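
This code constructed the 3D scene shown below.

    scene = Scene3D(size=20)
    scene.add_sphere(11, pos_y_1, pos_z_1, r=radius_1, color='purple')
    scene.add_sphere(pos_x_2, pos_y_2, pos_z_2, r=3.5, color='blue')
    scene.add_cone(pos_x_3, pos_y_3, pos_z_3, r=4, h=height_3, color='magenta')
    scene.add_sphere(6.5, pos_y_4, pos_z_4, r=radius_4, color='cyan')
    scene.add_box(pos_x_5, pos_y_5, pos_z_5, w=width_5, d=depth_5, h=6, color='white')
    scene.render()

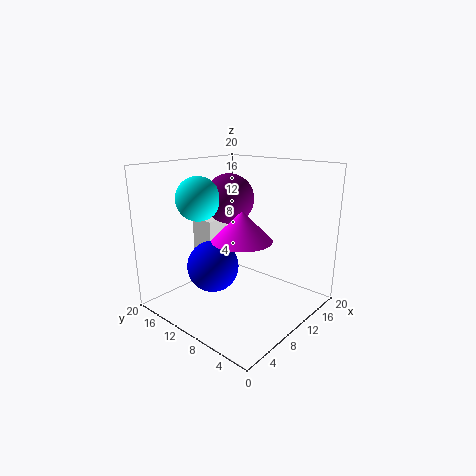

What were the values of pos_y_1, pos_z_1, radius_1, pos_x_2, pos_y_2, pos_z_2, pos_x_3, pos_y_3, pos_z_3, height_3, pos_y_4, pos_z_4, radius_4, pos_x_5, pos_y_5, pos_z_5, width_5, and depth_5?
pos_y_1 = 12.5
pos_z_1 = 15
radius_1 = 3.5
pos_x_2 = 6.5
pos_y_2 = 11.5
pos_z_2 = 6.5
pos_x_3 = 8.5
pos_y_3 = 8
pos_z_3 = 10.5
height_3 = 4
pos_y_4 = 14
pos_z_4 = 15.5
radius_4 = 3
pos_x_5 = 8
pos_y_5 = 13.5
pos_z_5 = 6
width_5 = 3.5
depth_5 = 3.5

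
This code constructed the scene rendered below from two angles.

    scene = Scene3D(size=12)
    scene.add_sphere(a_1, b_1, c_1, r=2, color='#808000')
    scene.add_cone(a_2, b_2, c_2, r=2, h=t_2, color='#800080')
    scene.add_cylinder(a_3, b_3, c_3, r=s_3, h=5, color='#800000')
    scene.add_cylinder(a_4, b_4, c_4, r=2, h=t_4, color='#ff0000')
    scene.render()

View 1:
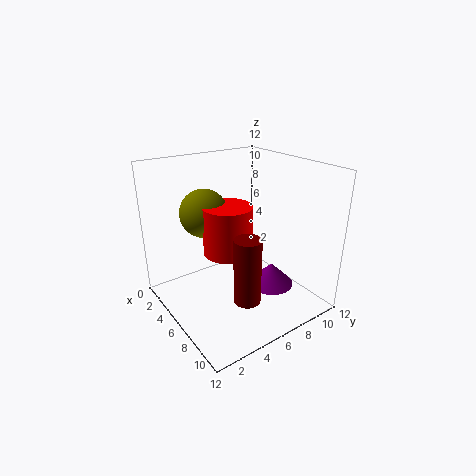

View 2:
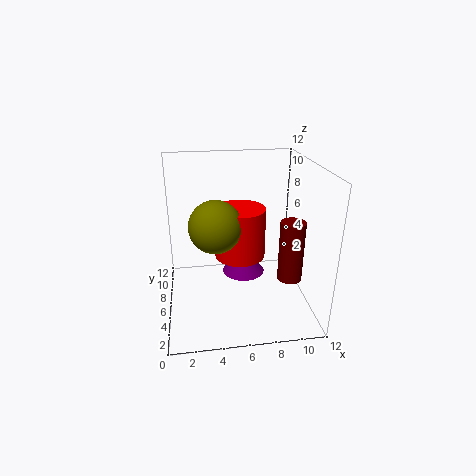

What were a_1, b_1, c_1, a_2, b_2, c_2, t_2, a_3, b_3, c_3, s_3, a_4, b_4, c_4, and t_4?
a_1 = 4, b_1 = 4, c_1 = 8, a_2 = 7, b_2 = 9, c_2 = 1, t_2 = 2, a_3 = 10, b_3 = 4, c_3 = 3, s_3 = 1, a_4 = 6, b_4 = 5, c_4 = 5, t_4 = 4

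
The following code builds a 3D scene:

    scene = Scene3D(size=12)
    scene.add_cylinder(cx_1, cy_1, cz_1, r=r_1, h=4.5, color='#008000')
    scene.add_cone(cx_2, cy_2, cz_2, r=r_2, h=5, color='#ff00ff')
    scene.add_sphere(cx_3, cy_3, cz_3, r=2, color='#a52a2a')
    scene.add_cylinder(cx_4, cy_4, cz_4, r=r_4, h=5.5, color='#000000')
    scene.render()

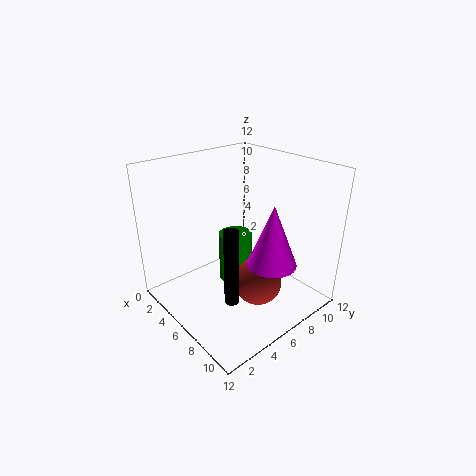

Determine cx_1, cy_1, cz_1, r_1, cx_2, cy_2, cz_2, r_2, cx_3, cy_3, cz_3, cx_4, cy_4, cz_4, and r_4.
cx_1 = 4.5
cy_1 = 7
cz_1 = 1
r_1 = 1.5
cx_2 = 9
cy_2 = 7
cz_2 = 4.5
r_2 = 2
cx_3 = 8
cy_3 = 6.5
cz_3 = 2.5
cx_4 = 10
cy_4 = 2
cz_4 = 4
r_4 = 0.5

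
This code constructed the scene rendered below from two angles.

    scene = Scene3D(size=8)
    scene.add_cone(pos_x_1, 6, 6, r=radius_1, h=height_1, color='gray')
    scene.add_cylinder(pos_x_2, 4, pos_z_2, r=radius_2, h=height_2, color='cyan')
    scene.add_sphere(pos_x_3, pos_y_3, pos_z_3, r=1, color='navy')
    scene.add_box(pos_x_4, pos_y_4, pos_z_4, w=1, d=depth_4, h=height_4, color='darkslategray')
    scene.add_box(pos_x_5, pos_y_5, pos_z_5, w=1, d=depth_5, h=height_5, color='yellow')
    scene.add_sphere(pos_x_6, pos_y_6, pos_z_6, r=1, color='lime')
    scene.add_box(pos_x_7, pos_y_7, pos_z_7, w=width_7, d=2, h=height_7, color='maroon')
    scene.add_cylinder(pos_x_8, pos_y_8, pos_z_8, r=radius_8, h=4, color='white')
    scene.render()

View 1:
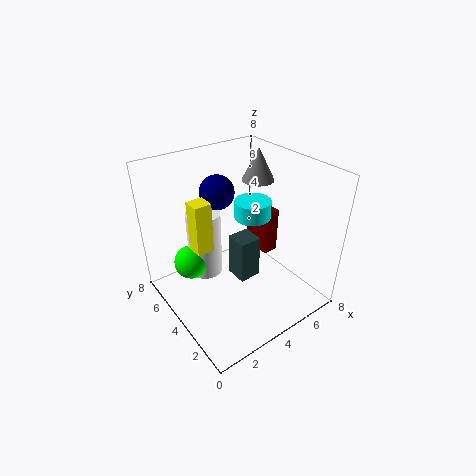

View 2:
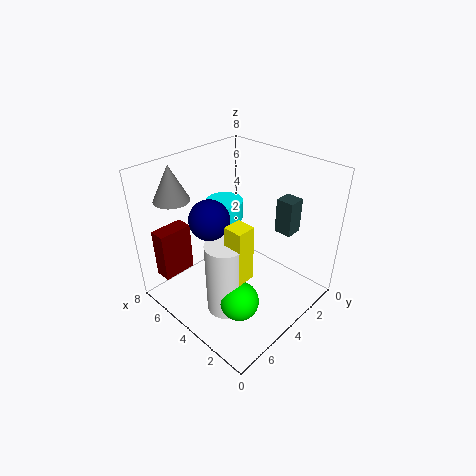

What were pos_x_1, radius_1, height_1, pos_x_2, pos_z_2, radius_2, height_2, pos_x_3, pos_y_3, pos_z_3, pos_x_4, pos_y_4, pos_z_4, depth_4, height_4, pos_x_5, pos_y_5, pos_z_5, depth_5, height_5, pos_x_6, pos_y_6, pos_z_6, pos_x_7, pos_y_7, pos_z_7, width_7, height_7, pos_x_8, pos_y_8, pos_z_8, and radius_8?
pos_x_1 = 7; radius_1 = 1; height_1 = 2; pos_x_2 = 5; pos_z_2 = 5; radius_2 = 1; height_2 = 1; pos_x_3 = 4; pos_y_3 = 6; pos_z_3 = 6; pos_x_4 = 2; pos_y_4 = 1; pos_z_4 = 4; depth_4 = 1; height_4 = 2; pos_x_5 = 2; pos_y_5 = 5; pos_z_5 = 3; depth_5 = 1; height_5 = 3; pos_x_6 = 2; pos_y_6 = 6; pos_z_6 = 2; pos_x_7 = 7; pos_y_7 = 5; pos_z_7 = 1; width_7 = 1; height_7 = 3; pos_x_8 = 3; pos_y_8 = 6; pos_z_8 = 1; radius_8 = 1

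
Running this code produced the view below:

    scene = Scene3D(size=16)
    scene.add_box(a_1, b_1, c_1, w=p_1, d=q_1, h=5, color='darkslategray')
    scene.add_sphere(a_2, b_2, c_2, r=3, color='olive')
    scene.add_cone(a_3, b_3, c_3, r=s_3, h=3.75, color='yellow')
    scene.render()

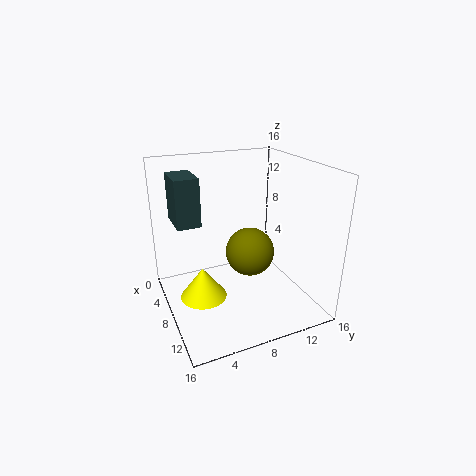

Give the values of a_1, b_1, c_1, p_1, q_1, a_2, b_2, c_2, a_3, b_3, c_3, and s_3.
a_1 = 4.5, b_1 = 1.25, c_1 = 10.25, p_1 = 4, q_1 = 2.5, a_2 = 5.5, b_2 = 10.75, c_2 = 4.5, a_3 = 6.25, b_3 = 4.25, c_3 = 0.25, s_3 = 2.75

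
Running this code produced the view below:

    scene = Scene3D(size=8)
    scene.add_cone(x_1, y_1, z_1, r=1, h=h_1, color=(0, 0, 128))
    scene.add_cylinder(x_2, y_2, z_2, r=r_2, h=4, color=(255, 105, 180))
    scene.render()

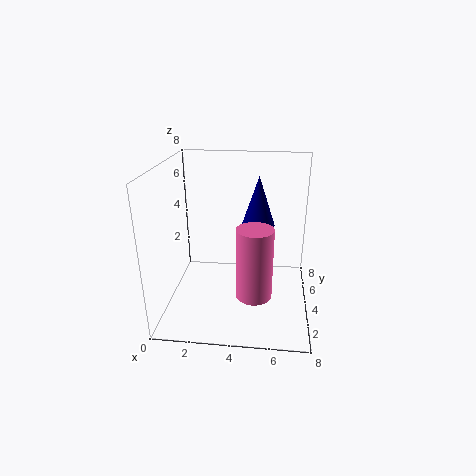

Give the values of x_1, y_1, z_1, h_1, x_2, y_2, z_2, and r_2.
x_1 = 5, y_1 = 6, z_1 = 4, h_1 = 3, x_2 = 5, y_2 = 3, z_2 = 1, r_2 = 1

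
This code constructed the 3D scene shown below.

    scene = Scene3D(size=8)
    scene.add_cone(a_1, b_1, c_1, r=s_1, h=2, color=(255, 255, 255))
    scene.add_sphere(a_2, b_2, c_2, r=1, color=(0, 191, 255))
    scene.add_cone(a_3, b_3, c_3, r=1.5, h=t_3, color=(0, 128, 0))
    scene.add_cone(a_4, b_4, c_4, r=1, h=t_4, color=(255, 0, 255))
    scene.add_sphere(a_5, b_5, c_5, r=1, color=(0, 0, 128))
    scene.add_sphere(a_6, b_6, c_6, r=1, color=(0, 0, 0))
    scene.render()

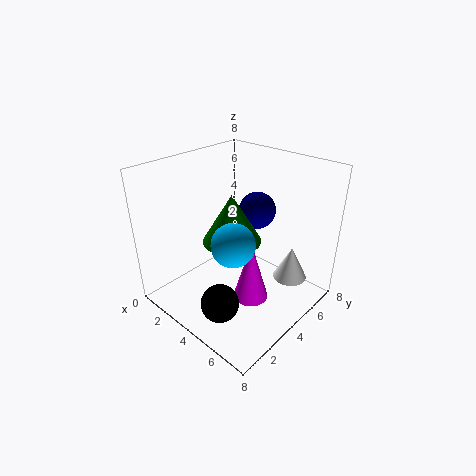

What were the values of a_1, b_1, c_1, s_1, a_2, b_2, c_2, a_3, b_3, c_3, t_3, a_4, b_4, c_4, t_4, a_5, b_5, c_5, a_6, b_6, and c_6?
a_1 = 6, b_1 = 6.5, c_1 = 1, s_1 = 1, a_2 = 6, b_2 = 1.5, c_2 = 5.5, a_3 = 4.5, b_3 = 3, c_3 = 4.5, t_3 = 2.5, a_4 = 5, b_4 = 4, c_4 = 0.5, t_4 = 3.5, a_5 = 4.5, b_5 = 5, c_5 = 5.5, a_6 = 5, b_6 = 1.5, c_6 = 1.5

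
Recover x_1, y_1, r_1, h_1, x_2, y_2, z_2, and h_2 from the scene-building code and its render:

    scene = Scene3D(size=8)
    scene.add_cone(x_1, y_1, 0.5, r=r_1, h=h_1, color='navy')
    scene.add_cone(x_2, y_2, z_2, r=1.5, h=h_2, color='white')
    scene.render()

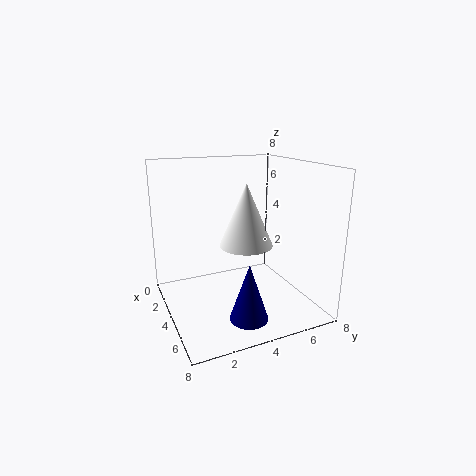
x_1 = 6.5, y_1 = 3.5, r_1 = 1, h_1 = 3, x_2 = 4, y_2 = 4.5, z_2 = 3.5, h_2 = 3.5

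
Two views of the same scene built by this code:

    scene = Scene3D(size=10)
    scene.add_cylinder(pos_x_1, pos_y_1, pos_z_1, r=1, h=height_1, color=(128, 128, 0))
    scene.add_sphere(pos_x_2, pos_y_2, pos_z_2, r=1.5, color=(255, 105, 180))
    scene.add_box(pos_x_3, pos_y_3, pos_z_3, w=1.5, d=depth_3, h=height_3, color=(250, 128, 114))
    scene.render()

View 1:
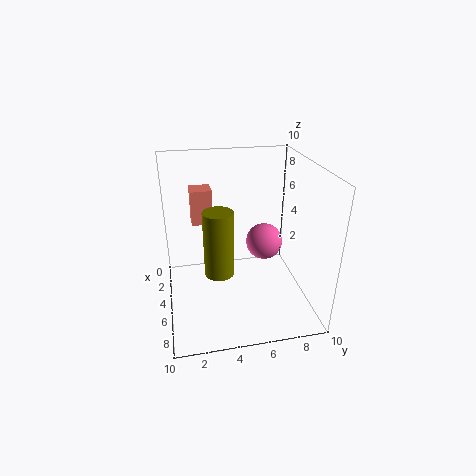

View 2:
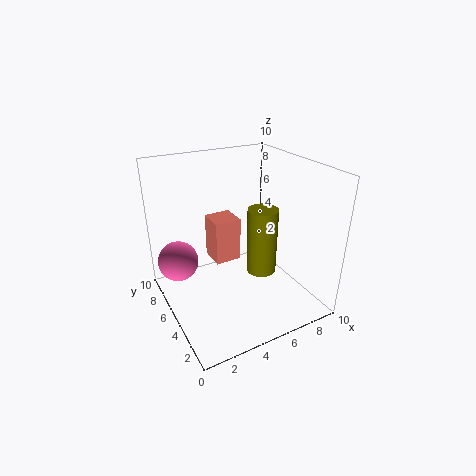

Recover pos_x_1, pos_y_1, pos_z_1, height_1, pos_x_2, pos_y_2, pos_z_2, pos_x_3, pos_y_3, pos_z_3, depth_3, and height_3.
pos_x_1 = 6
pos_y_1 = 3.5
pos_z_1 = 3
height_1 = 4.5
pos_x_2 = 1.5
pos_y_2 = 8
pos_z_2 = 2.5
pos_x_3 = 2
pos_y_3 = 2
pos_z_3 = 5.5
depth_3 = 1.5
height_3 = 2.5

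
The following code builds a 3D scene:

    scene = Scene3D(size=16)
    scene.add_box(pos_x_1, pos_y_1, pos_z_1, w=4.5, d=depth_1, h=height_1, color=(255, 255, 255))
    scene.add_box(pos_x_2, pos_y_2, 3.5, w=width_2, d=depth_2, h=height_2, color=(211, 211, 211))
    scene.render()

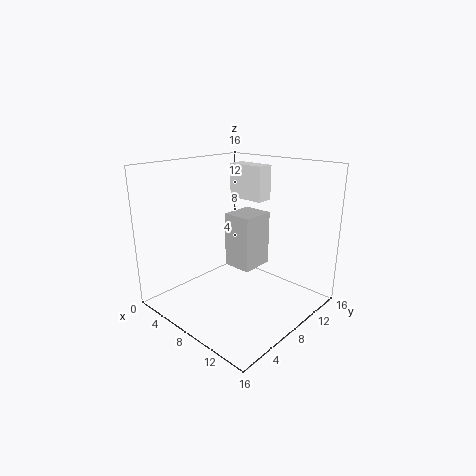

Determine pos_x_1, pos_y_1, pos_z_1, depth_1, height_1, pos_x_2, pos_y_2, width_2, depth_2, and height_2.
pos_x_1 = 4
pos_y_1 = 11
pos_z_1 = 11.5
depth_1 = 2
height_1 = 4
pos_x_2 = 5
pos_y_2 = 9
width_2 = 3.5
depth_2 = 4
height_2 = 6.5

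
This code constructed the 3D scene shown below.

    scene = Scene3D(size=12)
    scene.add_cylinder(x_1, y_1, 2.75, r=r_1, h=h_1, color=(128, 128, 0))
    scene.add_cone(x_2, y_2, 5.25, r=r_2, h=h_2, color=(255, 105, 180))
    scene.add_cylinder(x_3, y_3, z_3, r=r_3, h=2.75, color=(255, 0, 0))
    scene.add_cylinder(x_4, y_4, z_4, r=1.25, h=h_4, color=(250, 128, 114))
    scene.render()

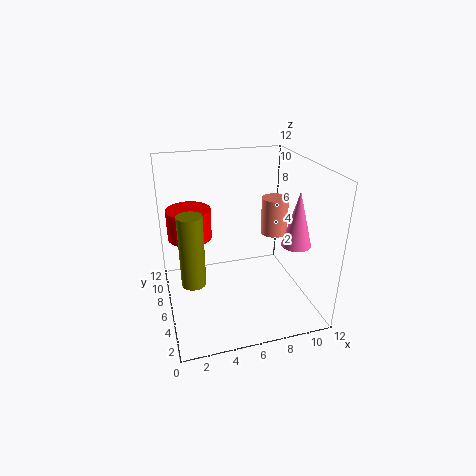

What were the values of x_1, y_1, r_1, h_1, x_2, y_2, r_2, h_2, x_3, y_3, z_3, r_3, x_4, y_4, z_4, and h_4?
x_1 = 2
y_1 = 5.25
r_1 = 1
h_1 = 6
x_2 = 10.75
y_2 = 4.75
r_2 = 1.25
h_2 = 4.75
x_3 = 2.5
y_3 = 9.75
z_3 = 4.75
r_3 = 2
x_4 = 10.5
y_4 = 9
z_4 = 4.5
h_4 = 3.5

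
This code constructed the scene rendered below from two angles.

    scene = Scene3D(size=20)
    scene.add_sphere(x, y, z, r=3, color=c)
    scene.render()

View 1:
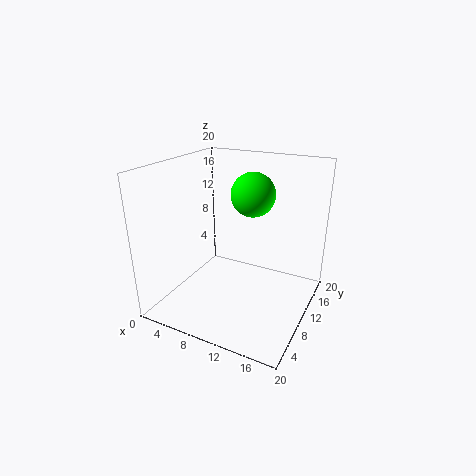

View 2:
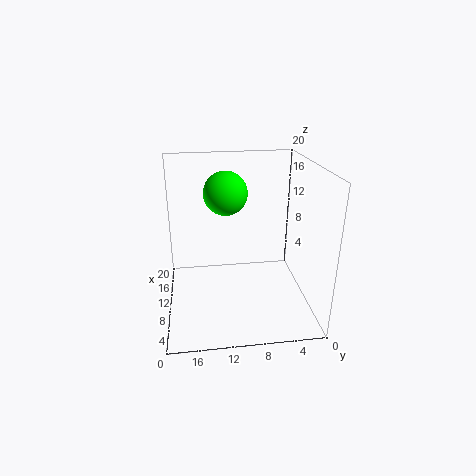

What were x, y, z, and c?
x = 11.5, y = 11.5, z = 16, c = 'lime'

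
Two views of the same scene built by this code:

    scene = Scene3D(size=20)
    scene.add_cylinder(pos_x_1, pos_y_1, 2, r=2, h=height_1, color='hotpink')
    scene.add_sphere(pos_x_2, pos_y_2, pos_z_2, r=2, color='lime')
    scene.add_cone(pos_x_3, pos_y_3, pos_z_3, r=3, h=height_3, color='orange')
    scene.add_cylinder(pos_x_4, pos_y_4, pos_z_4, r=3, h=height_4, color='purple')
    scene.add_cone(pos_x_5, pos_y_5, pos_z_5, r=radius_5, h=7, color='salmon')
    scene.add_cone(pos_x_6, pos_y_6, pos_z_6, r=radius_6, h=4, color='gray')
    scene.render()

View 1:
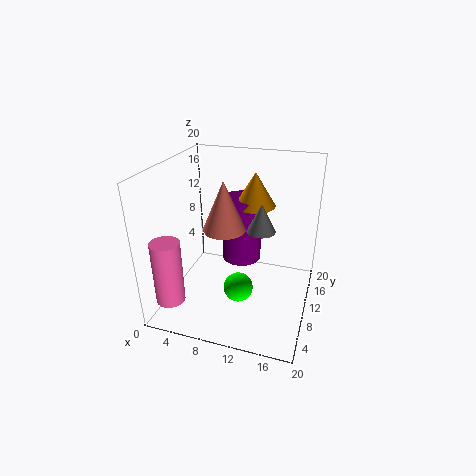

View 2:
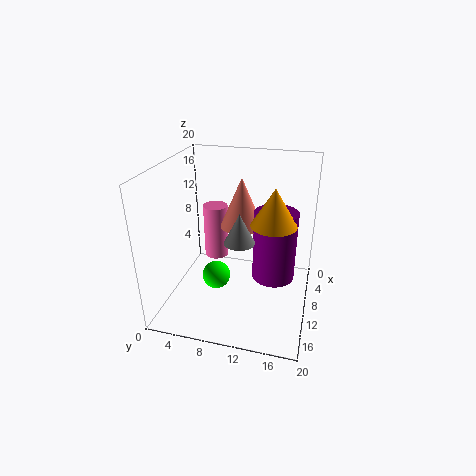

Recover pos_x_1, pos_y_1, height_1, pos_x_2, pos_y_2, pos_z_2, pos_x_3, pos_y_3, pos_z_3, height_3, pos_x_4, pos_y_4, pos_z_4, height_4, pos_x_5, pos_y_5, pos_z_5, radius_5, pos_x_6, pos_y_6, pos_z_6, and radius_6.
pos_x_1 = 2; pos_y_1 = 4; height_1 = 9; pos_x_2 = 11; pos_y_2 = 7; pos_z_2 = 4; pos_x_3 = 11; pos_y_3 = 15; pos_z_3 = 13; height_3 = 5; pos_x_4 = 9; pos_y_4 = 15; pos_z_4 = 4; height_4 = 10; pos_x_5 = 8; pos_y_5 = 10; pos_z_5 = 11; radius_5 = 3; pos_x_6 = 13; pos_y_6 = 11; pos_z_6 = 11; radius_6 = 2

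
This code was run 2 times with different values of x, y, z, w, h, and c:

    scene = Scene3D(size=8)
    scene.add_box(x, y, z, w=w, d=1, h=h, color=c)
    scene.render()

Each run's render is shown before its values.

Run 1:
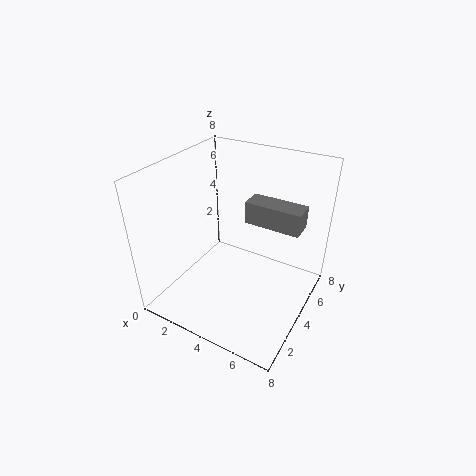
x = 5.5; y = 2; z = 6.5; w = 2.5; h = 1; c = 'gray'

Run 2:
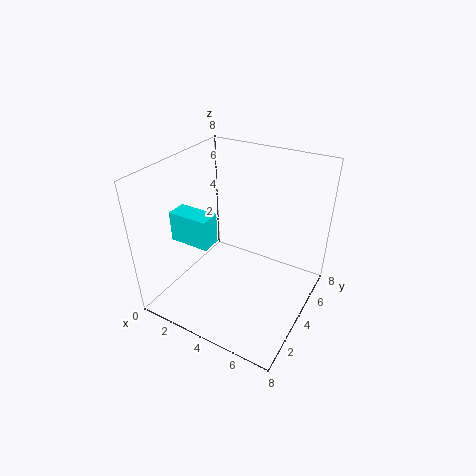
x = 2; y = 1; z = 5; w = 2; h = 1.5; c = 'cyan'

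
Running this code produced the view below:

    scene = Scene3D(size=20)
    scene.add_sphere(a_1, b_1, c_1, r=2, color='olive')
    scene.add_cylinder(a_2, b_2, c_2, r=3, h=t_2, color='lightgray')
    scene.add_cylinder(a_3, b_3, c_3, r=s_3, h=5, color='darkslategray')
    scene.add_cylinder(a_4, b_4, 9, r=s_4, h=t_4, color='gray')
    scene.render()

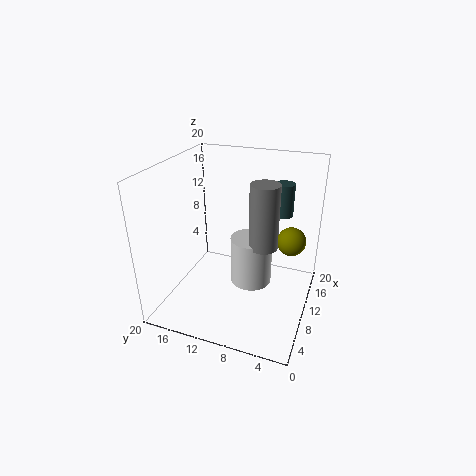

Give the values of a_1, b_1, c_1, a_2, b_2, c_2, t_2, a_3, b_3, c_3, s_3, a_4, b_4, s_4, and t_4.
a_1 = 12.5; b_1 = 3; c_1 = 9.5; a_2 = 11.5; b_2 = 8.5; c_2 = 2.5; t_2 = 7; a_3 = 17.5; b_3 = 5.5; c_3 = 11; s_3 = 1.5; a_4 = 10.5; b_4 = 6.5; s_4 = 2; t_4 = 9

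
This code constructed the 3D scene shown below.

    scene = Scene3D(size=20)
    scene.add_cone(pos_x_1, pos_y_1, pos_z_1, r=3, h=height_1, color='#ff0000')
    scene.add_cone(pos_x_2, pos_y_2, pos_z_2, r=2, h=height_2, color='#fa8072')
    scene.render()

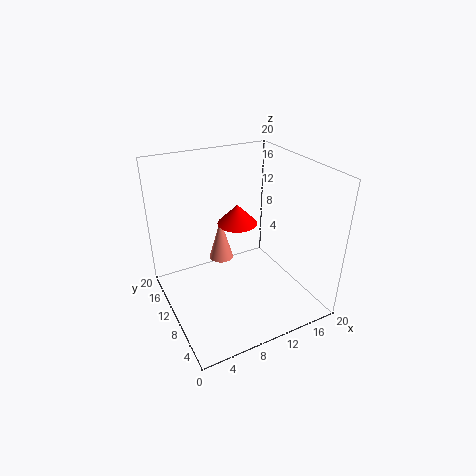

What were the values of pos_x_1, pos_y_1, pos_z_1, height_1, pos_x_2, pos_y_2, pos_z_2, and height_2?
pos_x_1 = 12
pos_y_1 = 14
pos_z_1 = 10
height_1 = 3
pos_x_2 = 11
pos_y_2 = 18
pos_z_2 = 2
height_2 = 7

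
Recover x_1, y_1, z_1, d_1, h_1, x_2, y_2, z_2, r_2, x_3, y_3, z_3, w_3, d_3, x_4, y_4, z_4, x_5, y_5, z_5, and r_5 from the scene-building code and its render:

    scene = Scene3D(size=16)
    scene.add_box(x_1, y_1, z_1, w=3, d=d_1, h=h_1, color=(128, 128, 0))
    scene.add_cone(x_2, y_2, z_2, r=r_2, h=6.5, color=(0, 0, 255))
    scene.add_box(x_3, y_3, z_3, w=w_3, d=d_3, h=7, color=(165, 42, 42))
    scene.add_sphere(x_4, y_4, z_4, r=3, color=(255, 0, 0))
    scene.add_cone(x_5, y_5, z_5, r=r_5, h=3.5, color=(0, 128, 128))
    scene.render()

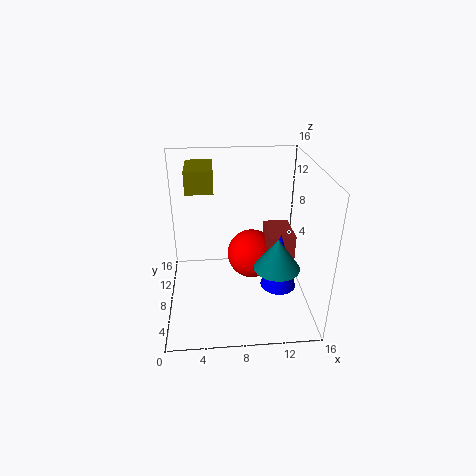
x_1 = 2.5; y_1 = 8.5; z_1 = 13; d_1 = 4.5; h_1 = 2.5; x_2 = 12.5; y_2 = 6.5; z_2 = 2.5; r_2 = 2; x_3 = 11.5; y_3 = 7.5; z_3 = 1; w_3 = 3; d_3 = 4.5; x_4 = 10; y_4 = 11; z_4 = 4; x_5 = 12; y_5 = 5.5; z_5 = 5.5; r_5 = 2.5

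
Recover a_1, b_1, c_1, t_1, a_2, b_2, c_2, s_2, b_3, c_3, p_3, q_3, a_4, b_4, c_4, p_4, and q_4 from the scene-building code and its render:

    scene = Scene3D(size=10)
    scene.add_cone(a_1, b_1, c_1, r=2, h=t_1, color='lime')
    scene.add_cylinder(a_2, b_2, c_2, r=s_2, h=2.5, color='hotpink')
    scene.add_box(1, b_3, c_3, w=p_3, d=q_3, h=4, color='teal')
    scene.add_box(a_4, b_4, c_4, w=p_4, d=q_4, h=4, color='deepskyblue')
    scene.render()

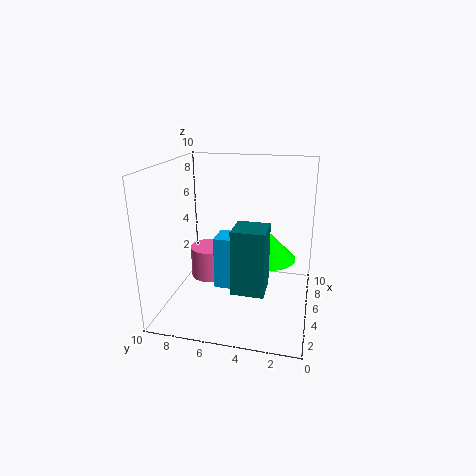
a_1 = 5.5, b_1 = 3, c_1 = 3.5, t_1 = 2, a_2 = 7.5, b_2 = 8, c_2 = 0.5, s_2 = 1.5, b_3 = 2.5, c_3 = 3, p_3 = 2, q_3 = 2, a_4 = 5.5, b_4 = 5.5, c_4 = 0.5, p_4 = 2, q_4 = 1.5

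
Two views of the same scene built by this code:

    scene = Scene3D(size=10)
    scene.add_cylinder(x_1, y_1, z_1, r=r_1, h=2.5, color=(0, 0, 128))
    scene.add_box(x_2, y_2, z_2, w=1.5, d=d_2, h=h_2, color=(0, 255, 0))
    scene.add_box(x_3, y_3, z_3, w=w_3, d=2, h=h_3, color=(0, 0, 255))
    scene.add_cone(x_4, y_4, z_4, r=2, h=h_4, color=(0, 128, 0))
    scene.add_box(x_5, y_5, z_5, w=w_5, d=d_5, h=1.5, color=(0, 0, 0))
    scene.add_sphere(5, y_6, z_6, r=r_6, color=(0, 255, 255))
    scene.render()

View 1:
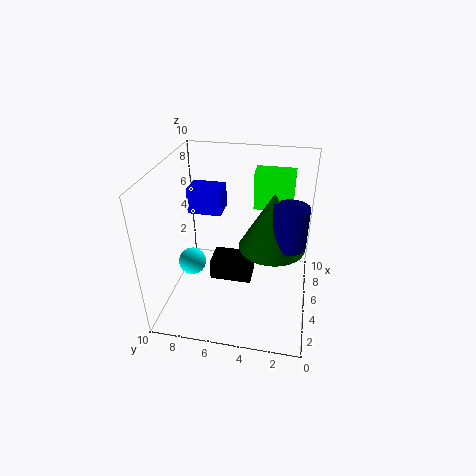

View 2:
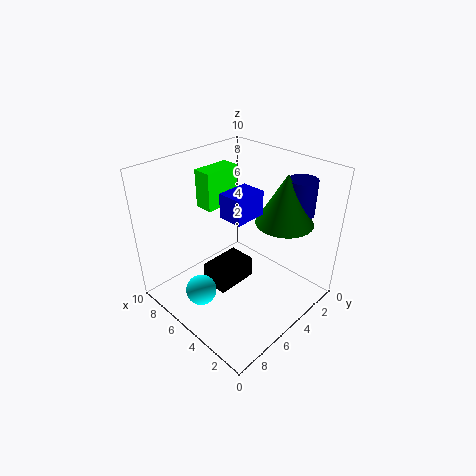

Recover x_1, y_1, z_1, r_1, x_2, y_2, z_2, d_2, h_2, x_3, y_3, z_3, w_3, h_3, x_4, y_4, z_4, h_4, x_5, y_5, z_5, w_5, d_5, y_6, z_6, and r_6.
x_1 = 2.5, y_1 = 1.5, z_1 = 6.5, r_1 = 1, x_2 = 8.5, y_2 = 1.5, z_2 = 5.5, d_2 = 3, h_2 = 3, x_3 = 2.5, y_3 = 5.5, z_3 = 8, w_3 = 1.5, h_3 = 1.5, x_4 = 3, y_4 = 2.5, z_4 = 6, h_4 = 3.5, x_5 = 4.5, y_5 = 4, z_5 = 1.5, w_5 = 2, d_5 = 3, y_6 = 8.5, z_6 = 2.5, r_6 = 1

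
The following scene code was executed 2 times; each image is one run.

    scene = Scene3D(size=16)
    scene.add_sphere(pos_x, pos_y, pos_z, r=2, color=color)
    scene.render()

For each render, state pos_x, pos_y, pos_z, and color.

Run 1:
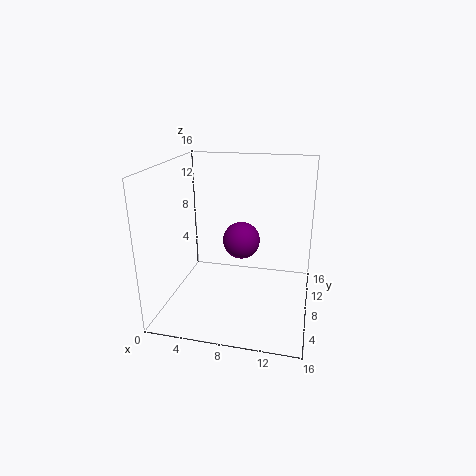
pos_x = 8.5; pos_y = 7.5; pos_z = 8; color = 'purple'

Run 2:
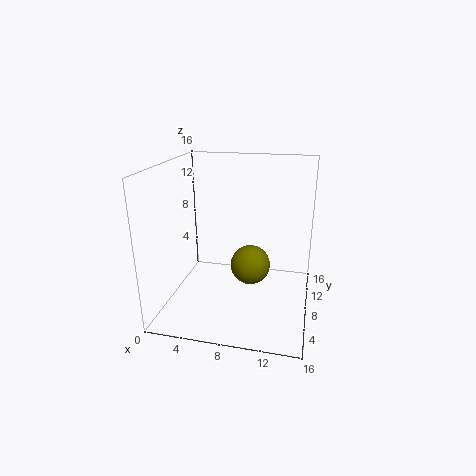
pos_x = 10; pos_y = 5; pos_z = 6.5; color = 'olive'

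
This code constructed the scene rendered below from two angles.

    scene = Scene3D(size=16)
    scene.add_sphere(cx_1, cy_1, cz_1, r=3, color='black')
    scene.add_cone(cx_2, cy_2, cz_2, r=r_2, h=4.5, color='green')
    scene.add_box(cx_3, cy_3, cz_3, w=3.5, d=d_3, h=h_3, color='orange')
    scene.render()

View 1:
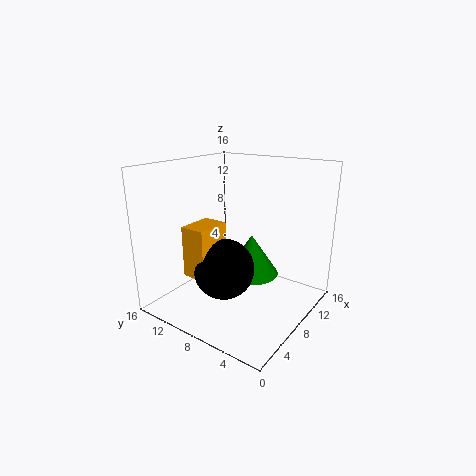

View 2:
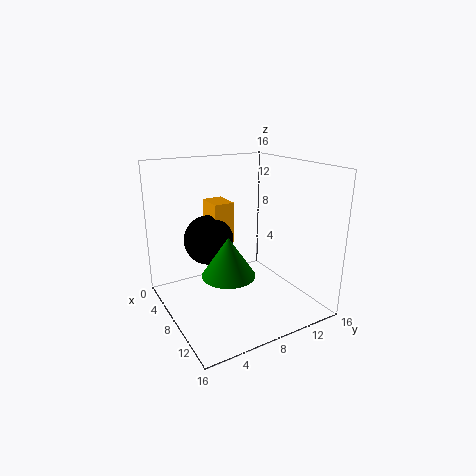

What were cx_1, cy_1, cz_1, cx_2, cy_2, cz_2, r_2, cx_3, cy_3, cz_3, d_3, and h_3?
cx_1 = 3.5; cy_1 = 6.5; cz_1 = 6.5; cx_2 = 8.5; cy_2 = 6.5; cz_2 = 4; r_2 = 3; cx_3 = 1; cy_3 = 7; cz_3 = 6; d_3 = 2.5; h_3 = 5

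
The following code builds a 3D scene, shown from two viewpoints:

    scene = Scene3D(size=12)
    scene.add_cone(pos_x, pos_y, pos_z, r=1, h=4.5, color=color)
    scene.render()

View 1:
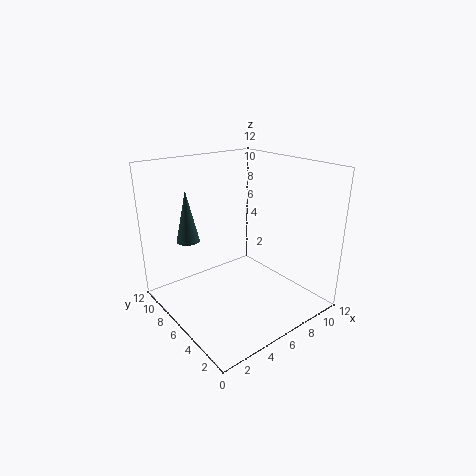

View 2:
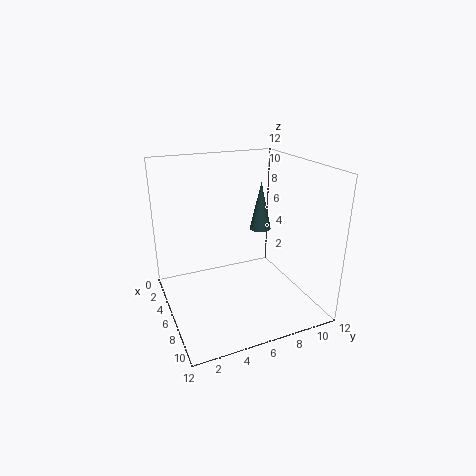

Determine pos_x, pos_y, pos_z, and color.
pos_x = 3.25, pos_y = 9.5, pos_z = 5.25, color = 'darkslategray'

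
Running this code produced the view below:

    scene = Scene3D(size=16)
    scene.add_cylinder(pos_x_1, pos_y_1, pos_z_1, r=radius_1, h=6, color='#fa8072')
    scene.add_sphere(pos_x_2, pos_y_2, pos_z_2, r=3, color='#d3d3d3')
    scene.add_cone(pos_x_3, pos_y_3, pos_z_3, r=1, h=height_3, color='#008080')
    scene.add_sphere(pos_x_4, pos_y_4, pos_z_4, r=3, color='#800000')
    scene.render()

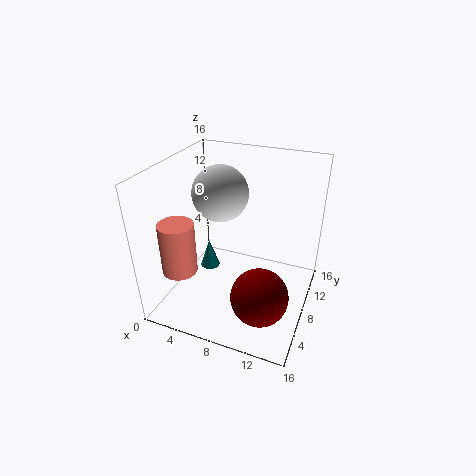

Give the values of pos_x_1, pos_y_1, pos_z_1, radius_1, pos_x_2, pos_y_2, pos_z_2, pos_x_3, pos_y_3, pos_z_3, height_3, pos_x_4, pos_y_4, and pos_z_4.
pos_x_1 = 2; pos_y_1 = 5; pos_z_1 = 4; radius_1 = 2; pos_x_2 = 6; pos_y_2 = 8; pos_z_2 = 13; pos_x_3 = 6; pos_y_3 = 5; pos_z_3 = 6; height_3 = 3; pos_x_4 = 12; pos_y_4 = 4; pos_z_4 = 4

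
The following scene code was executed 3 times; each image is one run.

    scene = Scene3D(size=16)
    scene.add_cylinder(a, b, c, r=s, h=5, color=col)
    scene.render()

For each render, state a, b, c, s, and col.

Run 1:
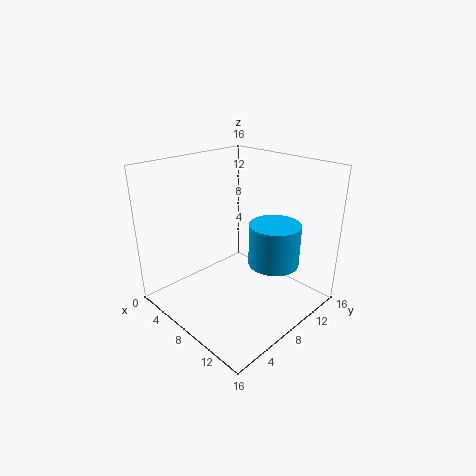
a = 10; b = 12; c = 4; s = 3; col = 'deepskyblue'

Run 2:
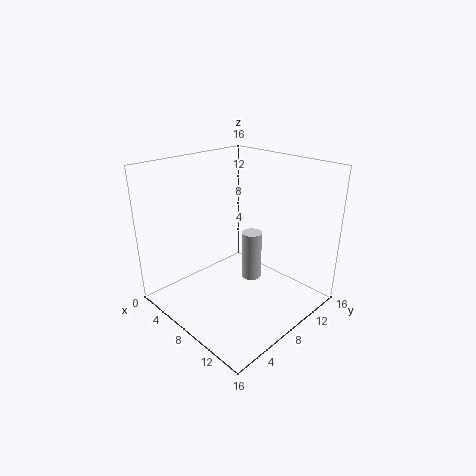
a = 11; b = 7; c = 5; s = 1; col = 'lightgray'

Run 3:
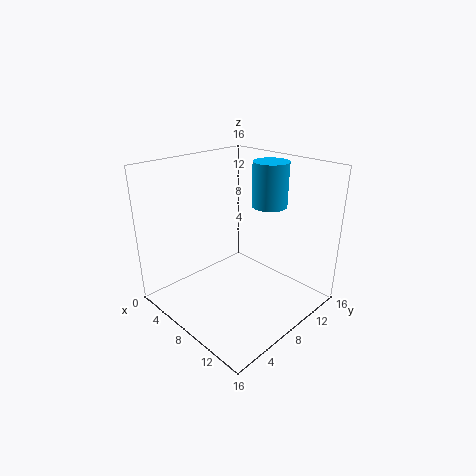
a = 9; b = 12; c = 11; s = 2; col = 'deepskyblue'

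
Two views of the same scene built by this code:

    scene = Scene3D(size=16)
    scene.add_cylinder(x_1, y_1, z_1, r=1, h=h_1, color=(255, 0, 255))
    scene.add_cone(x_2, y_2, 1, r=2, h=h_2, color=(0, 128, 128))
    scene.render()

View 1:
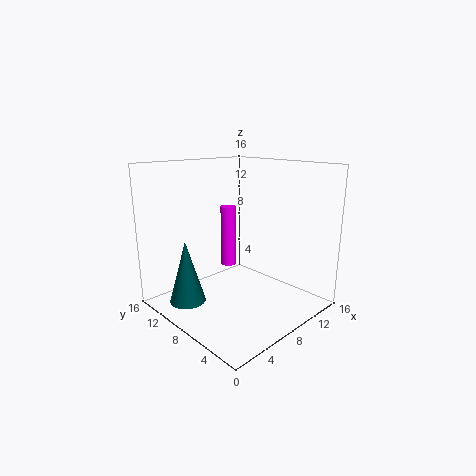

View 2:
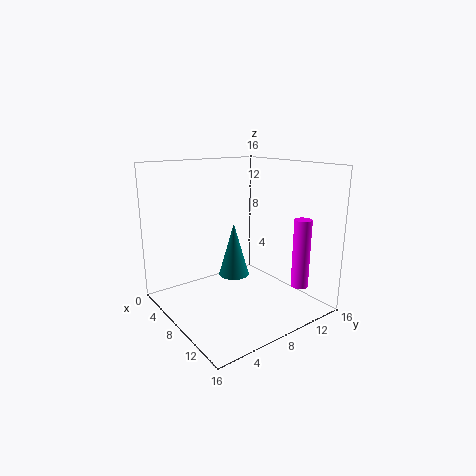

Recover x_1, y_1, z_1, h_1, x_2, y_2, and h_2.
x_1 = 12; y_1 = 14; z_1 = 2; h_1 = 8; x_2 = 3; y_2 = 11; h_2 = 7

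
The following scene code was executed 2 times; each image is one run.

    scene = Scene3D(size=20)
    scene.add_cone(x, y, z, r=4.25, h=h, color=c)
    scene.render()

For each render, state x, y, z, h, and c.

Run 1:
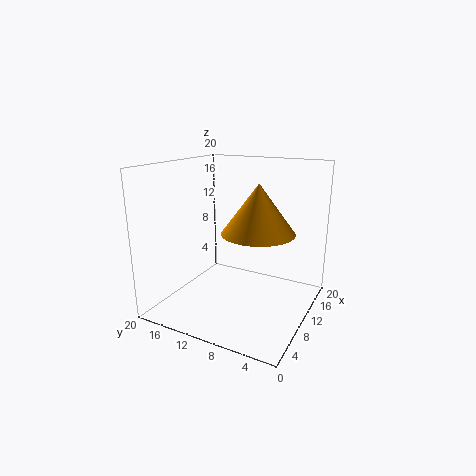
x = 5; y = 4.75; z = 13; h = 5.75; c = 'orange'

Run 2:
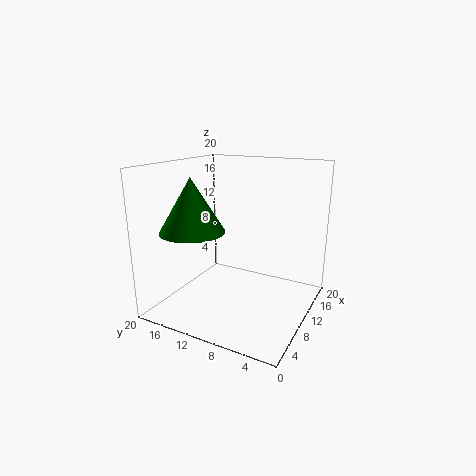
x = 5; y = 14; z = 11.75; h = 7; c = 'green'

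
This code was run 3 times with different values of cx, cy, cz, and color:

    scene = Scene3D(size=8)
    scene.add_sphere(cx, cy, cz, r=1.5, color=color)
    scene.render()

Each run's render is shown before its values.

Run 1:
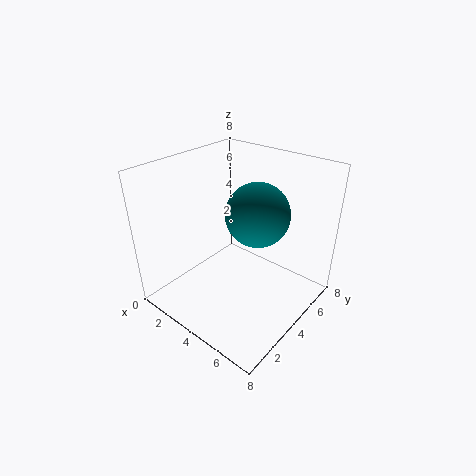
cx = 6
cy = 3
cz = 6.5
color = 'teal'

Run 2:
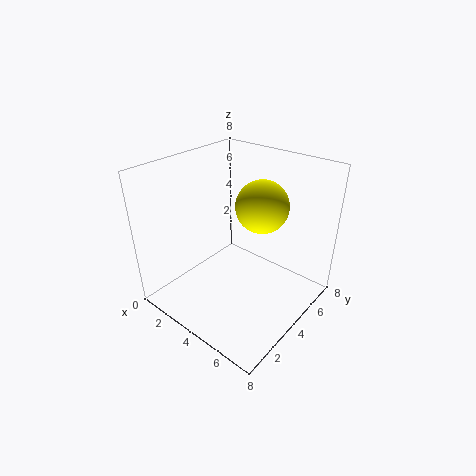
cx = 4.5
cy = 5.5
cz = 5.5
color = 'yellow'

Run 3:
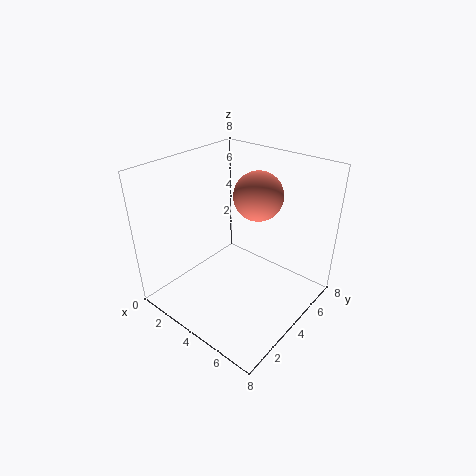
cx = 3.5
cy = 6.5
cz = 5.5
color = 'salmon'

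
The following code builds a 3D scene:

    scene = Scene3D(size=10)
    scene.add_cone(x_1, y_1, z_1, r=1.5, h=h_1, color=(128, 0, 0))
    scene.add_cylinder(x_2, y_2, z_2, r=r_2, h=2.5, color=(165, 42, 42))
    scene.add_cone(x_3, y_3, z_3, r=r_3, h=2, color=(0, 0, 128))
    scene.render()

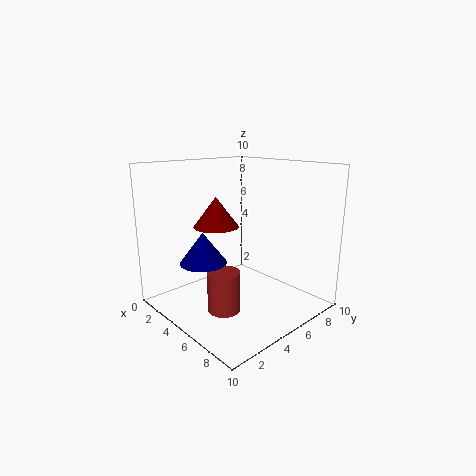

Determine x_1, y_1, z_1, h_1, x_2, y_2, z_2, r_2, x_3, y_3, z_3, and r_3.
x_1 = 4.5; y_1 = 3.5; z_1 = 6; h_1 = 2; x_2 = 7; y_2 = 2; z_2 = 1.5; r_2 = 1; x_3 = 5; y_3 = 2; z_3 = 4; r_3 = 1.5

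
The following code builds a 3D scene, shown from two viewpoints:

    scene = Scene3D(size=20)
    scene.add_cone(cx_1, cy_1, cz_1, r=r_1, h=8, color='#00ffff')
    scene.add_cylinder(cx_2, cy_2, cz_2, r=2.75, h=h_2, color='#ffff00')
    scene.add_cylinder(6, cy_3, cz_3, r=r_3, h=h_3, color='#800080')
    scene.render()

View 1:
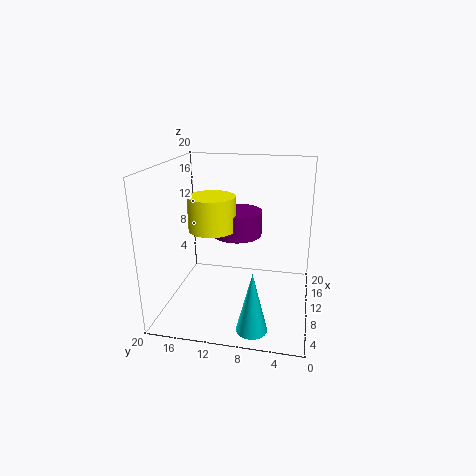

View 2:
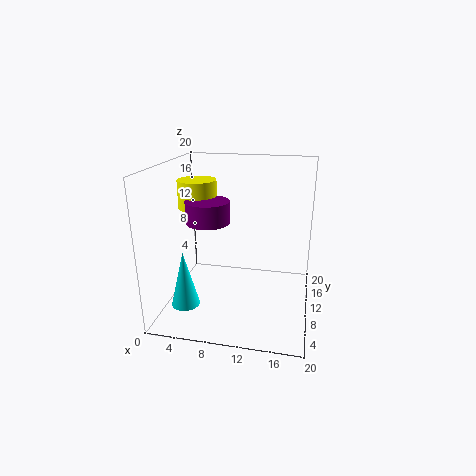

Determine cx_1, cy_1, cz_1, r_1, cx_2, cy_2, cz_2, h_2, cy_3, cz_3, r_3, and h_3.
cx_1 = 3, cy_1 = 6.75, cz_1 = 0.5, r_1 = 2, cx_2 = 3.75, cy_2 = 11.75, cz_2 = 13.5, h_2 = 4, cy_3 = 9.25, cz_3 = 12.25, r_3 = 3, h_3 = 3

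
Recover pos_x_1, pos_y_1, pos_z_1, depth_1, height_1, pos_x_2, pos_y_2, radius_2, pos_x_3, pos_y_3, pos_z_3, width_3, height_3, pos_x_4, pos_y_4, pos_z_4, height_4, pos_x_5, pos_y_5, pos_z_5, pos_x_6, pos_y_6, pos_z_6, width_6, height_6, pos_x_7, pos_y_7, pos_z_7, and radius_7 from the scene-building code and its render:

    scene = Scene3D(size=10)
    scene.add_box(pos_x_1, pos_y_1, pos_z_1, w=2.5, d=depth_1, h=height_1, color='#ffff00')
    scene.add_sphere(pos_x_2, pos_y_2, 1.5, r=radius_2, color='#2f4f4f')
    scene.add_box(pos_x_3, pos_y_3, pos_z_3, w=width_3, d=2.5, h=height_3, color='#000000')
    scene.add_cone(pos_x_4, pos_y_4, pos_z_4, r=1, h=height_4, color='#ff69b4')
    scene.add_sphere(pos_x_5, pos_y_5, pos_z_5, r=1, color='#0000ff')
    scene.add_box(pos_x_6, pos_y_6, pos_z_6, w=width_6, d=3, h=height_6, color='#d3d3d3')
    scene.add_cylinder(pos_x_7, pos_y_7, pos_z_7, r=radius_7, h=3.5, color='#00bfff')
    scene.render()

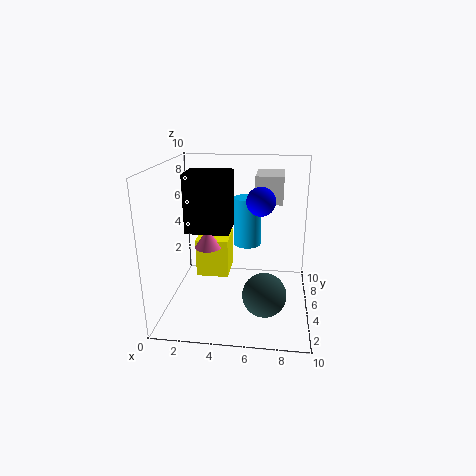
pos_x_1 = 1.5
pos_y_1 = 6.5
pos_z_1 = 1
depth_1 = 3
height_1 = 3
pos_x_2 = 7
pos_y_2 = 3.5
radius_2 = 1.5
pos_x_3 = 1.5
pos_y_3 = 4
pos_z_3 = 5.5
width_3 = 3
height_3 = 4
pos_x_4 = 2.5
pos_y_4 = 6.5
pos_z_4 = 3.5
height_4 = 1.5
pos_x_5 = 6.5
pos_y_5 = 5.5
pos_z_5 = 7.5
pos_x_6 = 6
pos_y_6 = 6.5
pos_z_6 = 7
width_6 = 2
height_6 = 2
pos_x_7 = 5.5
pos_y_7 = 6.5
pos_z_7 = 4
radius_7 = 1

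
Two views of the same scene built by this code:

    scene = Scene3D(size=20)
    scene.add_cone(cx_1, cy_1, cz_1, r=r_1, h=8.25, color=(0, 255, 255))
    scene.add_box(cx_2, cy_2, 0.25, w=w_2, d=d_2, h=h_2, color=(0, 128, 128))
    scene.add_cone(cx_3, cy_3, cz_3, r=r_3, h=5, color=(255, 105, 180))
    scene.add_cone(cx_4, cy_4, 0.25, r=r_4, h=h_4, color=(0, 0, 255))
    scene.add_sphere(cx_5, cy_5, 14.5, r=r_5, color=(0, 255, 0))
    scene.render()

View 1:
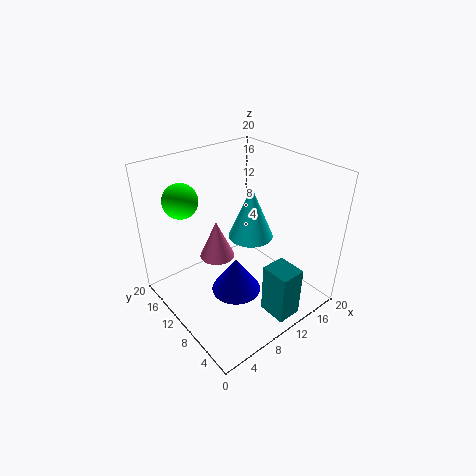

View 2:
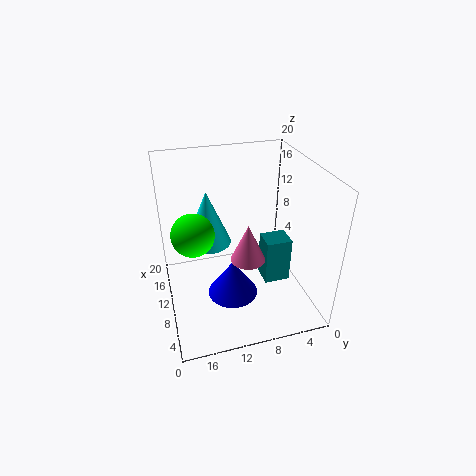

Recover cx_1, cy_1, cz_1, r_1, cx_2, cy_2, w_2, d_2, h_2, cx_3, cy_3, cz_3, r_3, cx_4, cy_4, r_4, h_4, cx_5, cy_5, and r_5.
cx_1 = 15.25
cy_1 = 13.25
cz_1 = 6.75
r_1 = 3.5
cx_2 = 10.5
cy_2 = 1.25
w_2 = 3.5
d_2 = 4
h_2 = 7.25
cx_3 = 6.25
cy_3 = 9.75
cz_3 = 9
r_3 = 2.25
cx_4 = 10.25
cy_4 = 10.75
r_4 = 3.75
h_4 = 5.5
cx_5 = 5.25
cy_5 = 16.75
r_5 = 2.5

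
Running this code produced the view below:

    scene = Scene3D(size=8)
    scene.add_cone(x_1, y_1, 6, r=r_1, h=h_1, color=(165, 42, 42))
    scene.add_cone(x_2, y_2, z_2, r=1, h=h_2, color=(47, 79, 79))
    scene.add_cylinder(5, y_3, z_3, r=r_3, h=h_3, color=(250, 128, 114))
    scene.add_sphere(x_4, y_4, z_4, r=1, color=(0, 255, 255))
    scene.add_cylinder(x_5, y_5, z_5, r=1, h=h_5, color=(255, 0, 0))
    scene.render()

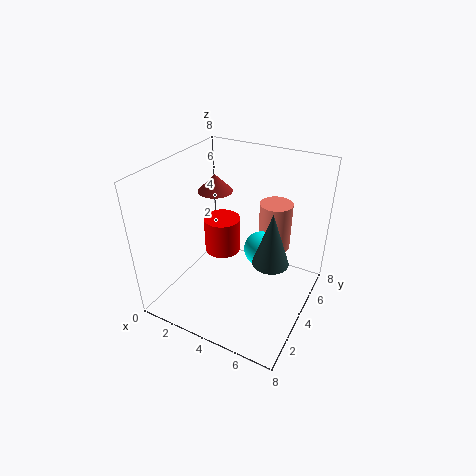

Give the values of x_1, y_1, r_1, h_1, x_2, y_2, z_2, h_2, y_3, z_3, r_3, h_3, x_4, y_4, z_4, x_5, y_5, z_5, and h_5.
x_1 = 2, y_1 = 5, r_1 = 1, h_1 = 1, x_2 = 6, y_2 = 4, z_2 = 3, h_2 = 3, y_3 = 7, z_3 = 2, r_3 = 1, h_3 = 3, x_4 = 5, y_4 = 5, z_4 = 3, x_5 = 3, y_5 = 4, z_5 = 3, h_5 = 2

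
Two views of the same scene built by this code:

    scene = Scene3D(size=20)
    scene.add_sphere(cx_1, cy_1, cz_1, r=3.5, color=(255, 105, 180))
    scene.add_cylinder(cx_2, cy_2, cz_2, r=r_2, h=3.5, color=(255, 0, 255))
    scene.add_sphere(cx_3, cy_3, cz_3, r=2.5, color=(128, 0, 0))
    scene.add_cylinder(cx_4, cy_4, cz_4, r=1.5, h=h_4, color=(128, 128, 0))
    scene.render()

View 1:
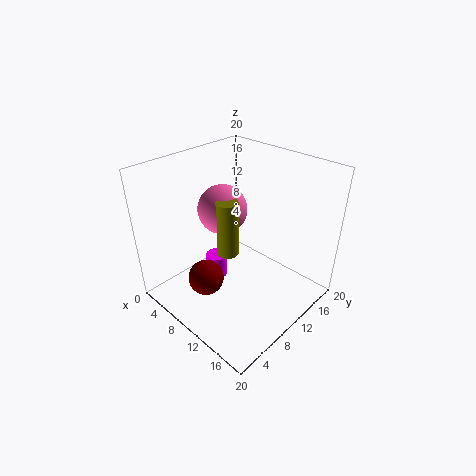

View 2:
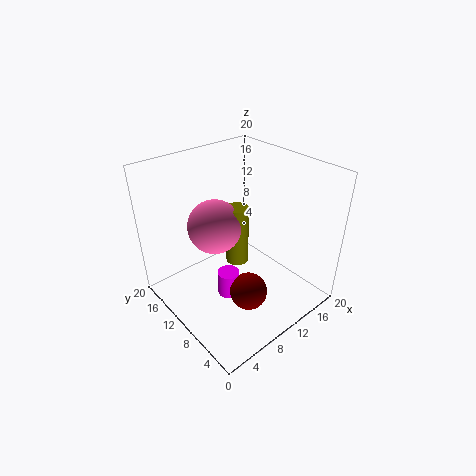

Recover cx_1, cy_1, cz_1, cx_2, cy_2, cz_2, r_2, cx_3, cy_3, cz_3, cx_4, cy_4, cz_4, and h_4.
cx_1 = 6.5, cy_1 = 10.5, cz_1 = 13, cx_2 = 7, cy_2 = 8.5, cz_2 = 3, r_2 = 1.5, cx_3 = 8, cy_3 = 5.5, cz_3 = 4.5, cx_4 = 9, cy_4 = 9, cz_4 = 7.5, h_4 = 8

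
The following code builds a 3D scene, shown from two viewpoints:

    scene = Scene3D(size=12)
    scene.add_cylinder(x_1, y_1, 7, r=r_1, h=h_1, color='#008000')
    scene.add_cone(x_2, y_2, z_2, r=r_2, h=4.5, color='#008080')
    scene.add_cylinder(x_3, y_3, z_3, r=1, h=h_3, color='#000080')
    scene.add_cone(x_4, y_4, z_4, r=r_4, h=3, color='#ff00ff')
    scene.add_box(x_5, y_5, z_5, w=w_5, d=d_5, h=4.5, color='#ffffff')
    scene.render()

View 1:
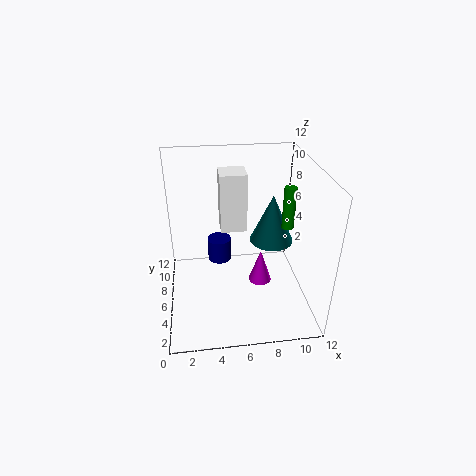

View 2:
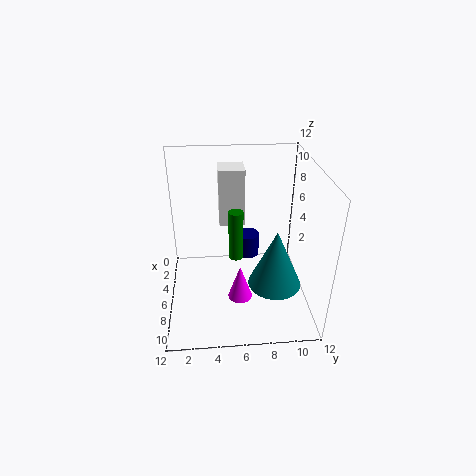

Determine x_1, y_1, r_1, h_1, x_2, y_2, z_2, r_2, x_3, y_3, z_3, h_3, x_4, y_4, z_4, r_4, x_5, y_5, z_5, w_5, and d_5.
x_1 = 10
y_1 = 5.5
r_1 = 0.5
h_1 = 3.5
x_2 = 9.5
y_2 = 8.5
z_2 = 4
r_2 = 2
x_3 = 4.5
y_3 = 7
z_3 = 3.5
h_3 = 2
x_4 = 8
y_4 = 6
z_4 = 1.5
r_4 = 1
x_5 = 4.5
y_5 = 4.5
z_5 = 7.5
w_5 = 2
d_5 = 2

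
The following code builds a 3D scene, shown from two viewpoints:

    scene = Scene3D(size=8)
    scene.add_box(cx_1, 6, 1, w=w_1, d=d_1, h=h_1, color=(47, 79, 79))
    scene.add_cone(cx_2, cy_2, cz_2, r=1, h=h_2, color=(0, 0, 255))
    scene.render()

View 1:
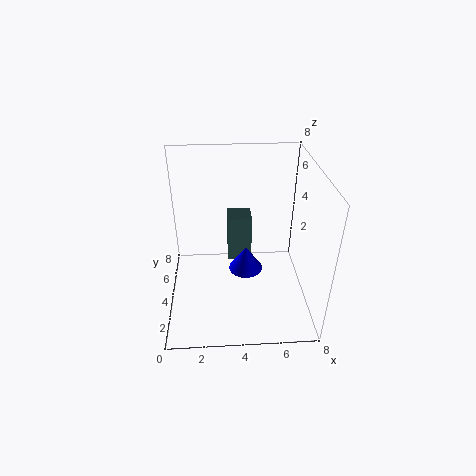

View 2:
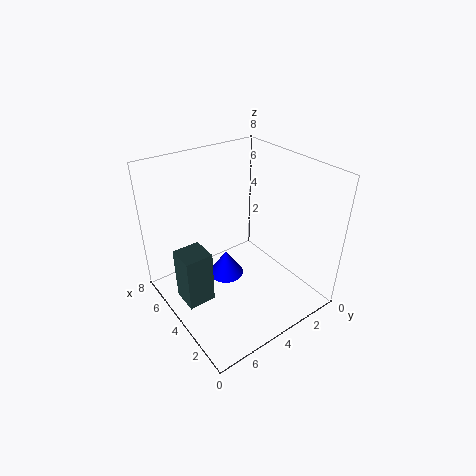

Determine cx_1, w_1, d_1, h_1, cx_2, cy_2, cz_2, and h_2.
cx_1 = 3.5, w_1 = 1.5, d_1 = 1.5, h_1 = 3, cx_2 = 4.5, cy_2 = 4.5, cz_2 = 1.5, h_2 = 1.5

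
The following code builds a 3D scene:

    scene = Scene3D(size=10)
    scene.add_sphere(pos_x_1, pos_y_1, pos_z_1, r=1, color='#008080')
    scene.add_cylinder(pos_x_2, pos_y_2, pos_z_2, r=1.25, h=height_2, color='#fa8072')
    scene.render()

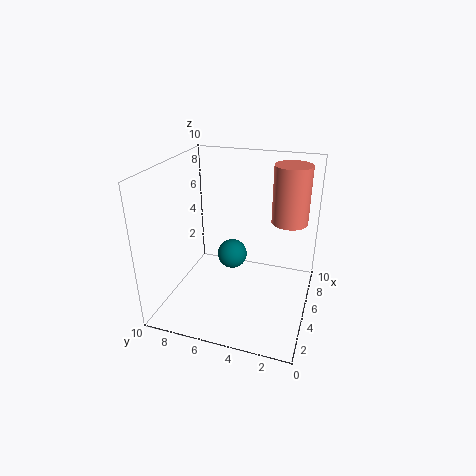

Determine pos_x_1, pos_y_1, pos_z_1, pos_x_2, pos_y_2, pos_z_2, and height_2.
pos_x_1 = 4.5, pos_y_1 = 5.25, pos_z_1 = 4, pos_x_2 = 6.5, pos_y_2 = 1.75, pos_z_2 = 6, height_2 = 4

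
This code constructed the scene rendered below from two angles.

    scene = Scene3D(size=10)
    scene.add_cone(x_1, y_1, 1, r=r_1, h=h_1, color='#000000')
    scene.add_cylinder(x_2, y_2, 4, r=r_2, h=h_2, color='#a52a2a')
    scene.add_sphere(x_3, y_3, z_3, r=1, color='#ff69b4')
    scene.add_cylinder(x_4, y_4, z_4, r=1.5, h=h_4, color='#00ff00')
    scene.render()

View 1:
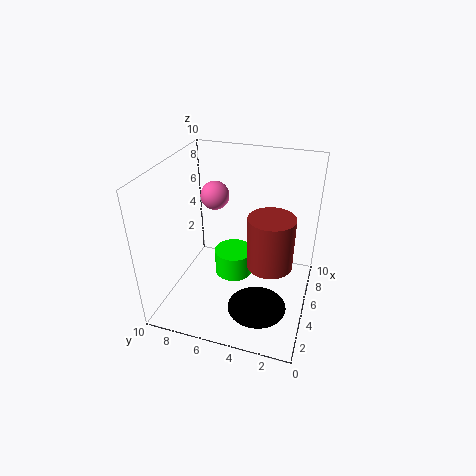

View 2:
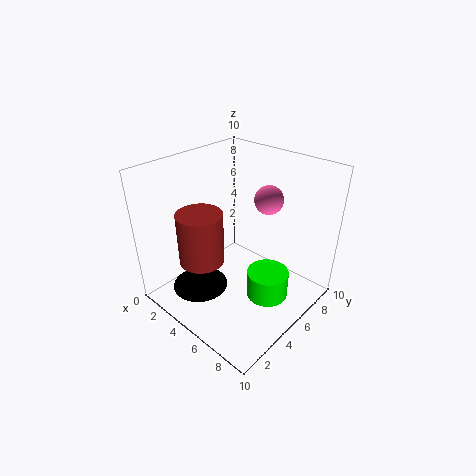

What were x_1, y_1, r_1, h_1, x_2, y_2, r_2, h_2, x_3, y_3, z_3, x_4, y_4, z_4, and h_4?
x_1 = 3
y_1 = 3
r_1 = 2
h_1 = 1.5
x_2 = 4
y_2 = 2.5
r_2 = 1.5
h_2 = 3.5
x_3 = 6
y_3 = 7
z_3 = 7.5
x_4 = 7
y_4 = 6
z_4 = 0.5
h_4 = 2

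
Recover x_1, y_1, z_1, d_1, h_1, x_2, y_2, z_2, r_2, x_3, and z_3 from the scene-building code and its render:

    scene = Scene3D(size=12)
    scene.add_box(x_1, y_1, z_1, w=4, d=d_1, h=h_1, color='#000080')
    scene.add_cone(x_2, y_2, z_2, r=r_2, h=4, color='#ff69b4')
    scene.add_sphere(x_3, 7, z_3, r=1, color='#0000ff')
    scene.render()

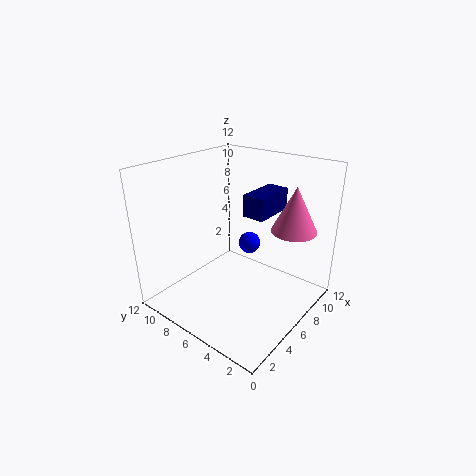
x_1 = 8; y_1 = 5; z_1 = 7; d_1 = 2; h_1 = 2; x_2 = 10; y_2 = 3; z_2 = 6; r_2 = 2; x_3 = 9; z_3 = 4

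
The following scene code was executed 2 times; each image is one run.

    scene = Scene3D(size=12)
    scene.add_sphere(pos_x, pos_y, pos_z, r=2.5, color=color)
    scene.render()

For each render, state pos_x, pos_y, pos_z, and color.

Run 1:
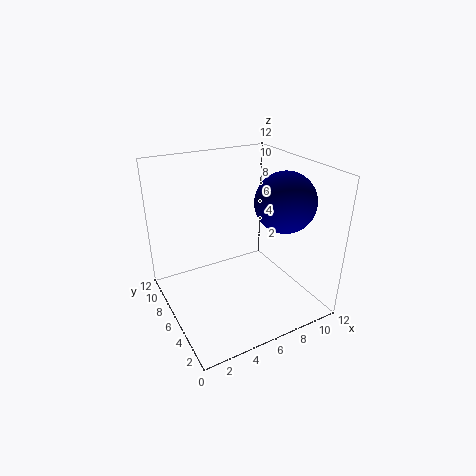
pos_x = 9.5
pos_y = 4.5
pos_z = 9
color = 'navy'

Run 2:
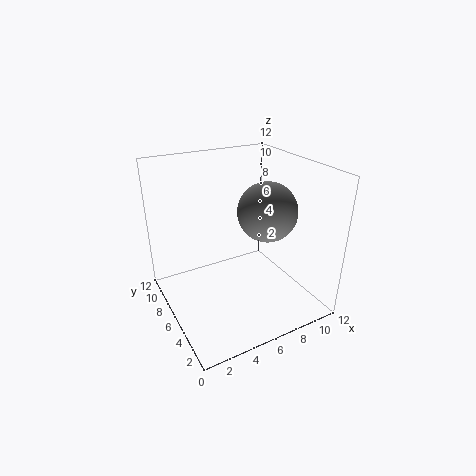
pos_x = 8.5
pos_y = 5.5
pos_z = 8
color = 'gray'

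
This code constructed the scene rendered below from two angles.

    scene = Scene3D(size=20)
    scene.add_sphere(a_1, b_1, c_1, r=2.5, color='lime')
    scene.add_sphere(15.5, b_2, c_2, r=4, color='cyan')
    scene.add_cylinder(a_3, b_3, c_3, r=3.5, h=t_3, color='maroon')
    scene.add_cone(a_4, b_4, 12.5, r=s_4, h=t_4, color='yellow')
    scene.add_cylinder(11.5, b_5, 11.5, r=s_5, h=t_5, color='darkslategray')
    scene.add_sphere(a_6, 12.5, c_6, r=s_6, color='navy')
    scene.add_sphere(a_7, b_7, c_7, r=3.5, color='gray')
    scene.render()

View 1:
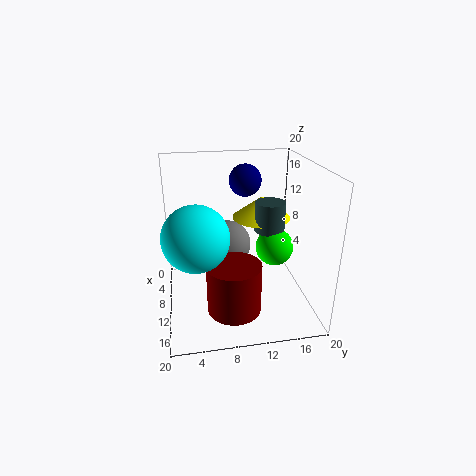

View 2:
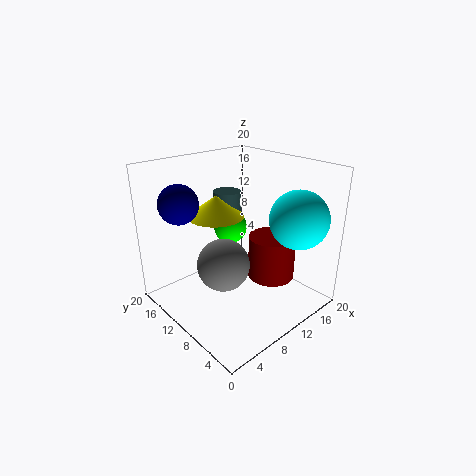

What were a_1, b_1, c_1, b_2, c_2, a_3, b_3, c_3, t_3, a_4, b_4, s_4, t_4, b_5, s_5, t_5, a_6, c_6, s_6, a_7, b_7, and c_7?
a_1 = 12.5
b_1 = 14.5
c_1 = 9.5
b_2 = 4
c_2 = 13
a_3 = 15.5
b_3 = 8.5
c_3 = 2.5
t_3 = 6.5
a_4 = 9
b_4 = 13.5
s_4 = 4
t_4 = 3
b_5 = 14
s_5 = 2
t_5 = 4
a_6 = 2.5
c_6 = 16
s_6 = 2.5
a_7 = 6.5
b_7 = 9
c_7 = 7.5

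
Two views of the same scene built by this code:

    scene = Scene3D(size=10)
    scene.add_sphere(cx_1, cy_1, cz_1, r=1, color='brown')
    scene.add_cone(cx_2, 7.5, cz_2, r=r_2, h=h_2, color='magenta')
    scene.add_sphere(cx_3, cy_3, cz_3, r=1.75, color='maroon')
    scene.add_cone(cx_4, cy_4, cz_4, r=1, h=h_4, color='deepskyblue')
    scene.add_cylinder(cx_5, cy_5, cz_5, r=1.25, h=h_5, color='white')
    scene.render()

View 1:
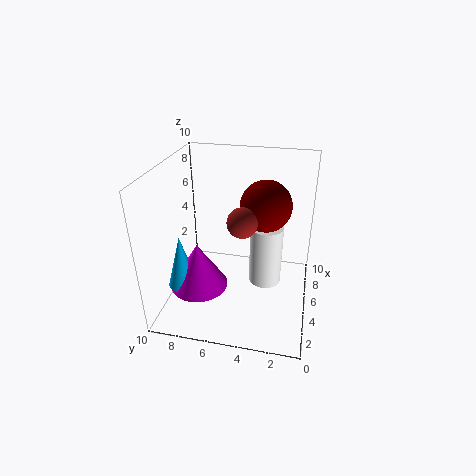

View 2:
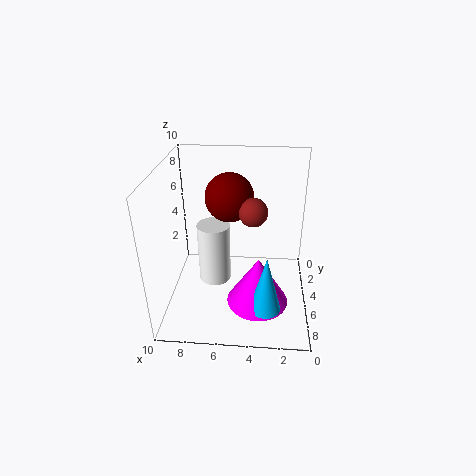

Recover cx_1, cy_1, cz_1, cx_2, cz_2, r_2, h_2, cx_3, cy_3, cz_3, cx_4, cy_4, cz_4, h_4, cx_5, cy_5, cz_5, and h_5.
cx_1 = 4, cy_1 = 4.5, cz_1 = 6.75, cx_2 = 3.5, cz_2 = 1.75, r_2 = 2, h_2 = 3.25, cx_3 = 5.75, cy_3 = 3.25, cz_3 = 7.25, cx_4 = 3, cy_4 = 8.5, cz_4 = 2, h_4 = 3.75, cx_5 = 7, cy_5 = 3.25, cz_5 = 0.25, h_5 = 4.75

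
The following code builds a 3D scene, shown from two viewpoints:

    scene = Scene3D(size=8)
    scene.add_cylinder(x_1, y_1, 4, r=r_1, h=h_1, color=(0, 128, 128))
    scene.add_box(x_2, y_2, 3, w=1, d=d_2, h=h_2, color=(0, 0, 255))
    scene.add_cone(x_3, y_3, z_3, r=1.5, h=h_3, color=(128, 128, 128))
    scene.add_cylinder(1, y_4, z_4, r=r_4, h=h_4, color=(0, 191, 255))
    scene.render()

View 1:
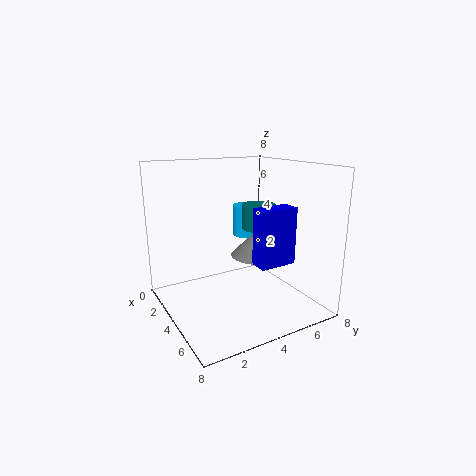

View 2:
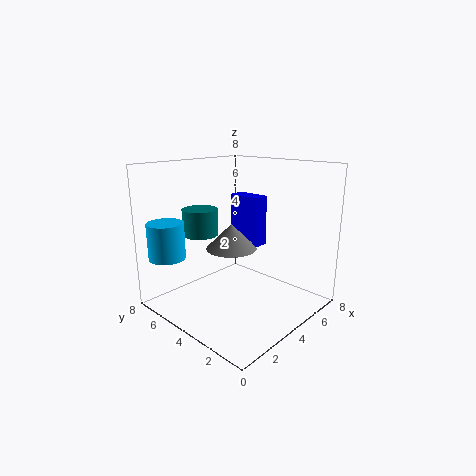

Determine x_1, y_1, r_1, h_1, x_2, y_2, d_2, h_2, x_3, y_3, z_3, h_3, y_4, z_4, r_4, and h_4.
x_1 = 3; y_1 = 6; r_1 = 1; h_1 = 1.5; x_2 = 5.5; y_2 = 4; d_2 = 2; h_2 = 3; x_3 = 4.5; y_3 = 5; z_3 = 3; h_3 = 1.5; y_4 = 6.5; z_4 = 3; r_4 = 1; h_4 = 2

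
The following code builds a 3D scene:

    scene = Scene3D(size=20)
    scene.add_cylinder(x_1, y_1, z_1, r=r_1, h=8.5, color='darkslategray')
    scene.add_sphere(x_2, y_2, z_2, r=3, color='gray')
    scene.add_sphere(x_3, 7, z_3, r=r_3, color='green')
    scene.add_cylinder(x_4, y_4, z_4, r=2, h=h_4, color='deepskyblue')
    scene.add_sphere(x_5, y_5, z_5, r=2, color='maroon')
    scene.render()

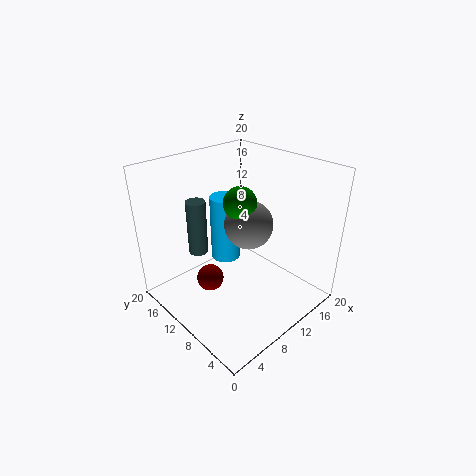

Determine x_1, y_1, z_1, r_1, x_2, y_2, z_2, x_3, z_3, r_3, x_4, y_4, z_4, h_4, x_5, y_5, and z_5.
x_1 = 8.5; y_1 = 17.5; z_1 = 5; r_1 = 1.5; x_2 = 8.5; y_2 = 6.5; z_2 = 14; x_3 = 7.5; z_3 = 17; r_3 = 2; x_4 = 9; y_4 = 11.5; z_4 = 7; h_4 = 9; x_5 = 7.5; y_5 = 13.5; z_5 = 2.5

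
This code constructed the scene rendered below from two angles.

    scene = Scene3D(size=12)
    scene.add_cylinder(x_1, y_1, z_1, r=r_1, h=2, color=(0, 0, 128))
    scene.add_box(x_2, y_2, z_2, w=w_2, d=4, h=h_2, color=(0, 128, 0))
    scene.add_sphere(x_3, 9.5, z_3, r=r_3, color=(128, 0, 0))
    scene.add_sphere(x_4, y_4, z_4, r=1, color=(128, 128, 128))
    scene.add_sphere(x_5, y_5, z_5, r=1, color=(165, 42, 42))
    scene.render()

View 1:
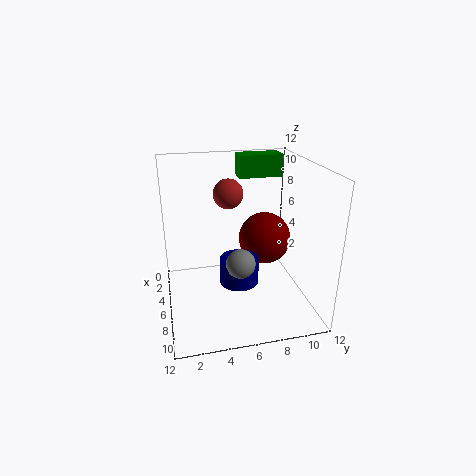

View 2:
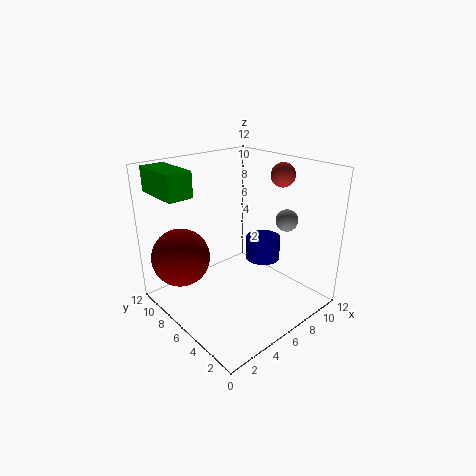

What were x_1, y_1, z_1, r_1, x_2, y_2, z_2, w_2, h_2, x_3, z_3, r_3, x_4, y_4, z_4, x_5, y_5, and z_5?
x_1 = 8.5
y_1 = 5.5
z_1 = 3.5
r_1 = 1.5
x_2 = 0.5
y_2 = 7
z_2 = 10
w_2 = 2
h_2 = 2
x_3 = 2.5
z_3 = 4
r_3 = 2.5
x_4 = 11
y_4 = 5
z_4 = 6.5
x_5 = 9.5
y_5 = 4.5
z_5 = 11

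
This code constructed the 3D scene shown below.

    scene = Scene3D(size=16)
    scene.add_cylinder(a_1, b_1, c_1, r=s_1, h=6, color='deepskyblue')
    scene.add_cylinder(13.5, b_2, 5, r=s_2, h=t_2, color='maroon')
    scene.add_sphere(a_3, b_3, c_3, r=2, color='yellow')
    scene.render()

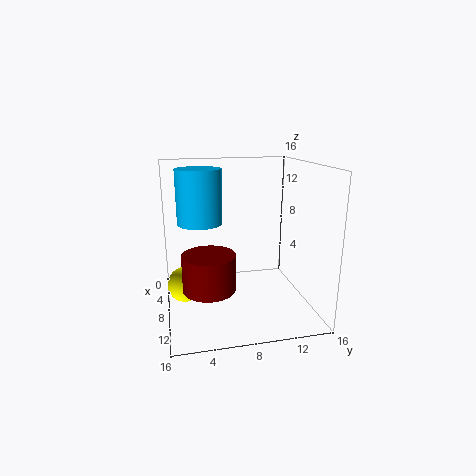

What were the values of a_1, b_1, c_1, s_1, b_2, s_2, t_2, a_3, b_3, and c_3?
a_1 = 6.5; b_1 = 4; c_1 = 9.5; s_1 = 2.5; b_2 = 4; s_2 = 2.5; t_2 = 3.5; a_3 = 7; b_3 = 2; c_3 = 2.5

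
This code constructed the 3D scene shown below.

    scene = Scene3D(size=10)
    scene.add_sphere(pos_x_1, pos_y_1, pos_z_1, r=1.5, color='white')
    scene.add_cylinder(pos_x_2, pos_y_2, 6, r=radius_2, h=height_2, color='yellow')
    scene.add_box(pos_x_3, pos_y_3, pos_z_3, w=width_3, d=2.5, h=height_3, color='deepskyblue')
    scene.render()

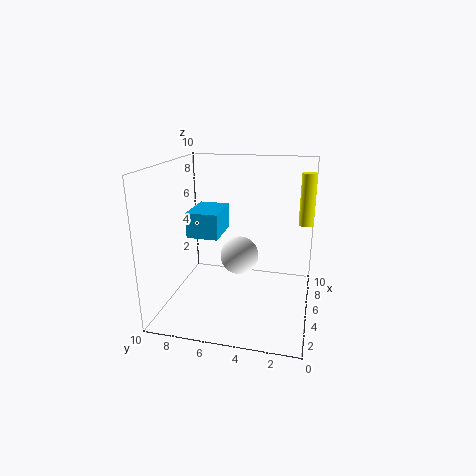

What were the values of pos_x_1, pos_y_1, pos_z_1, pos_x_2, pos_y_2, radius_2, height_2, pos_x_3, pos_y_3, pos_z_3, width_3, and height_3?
pos_x_1 = 7.5
pos_y_1 = 5.5
pos_z_1 = 2.5
pos_x_2 = 6
pos_y_2 = 0.5
radius_2 = 0.5
height_2 = 3.5
pos_x_3 = 6.5
pos_y_3 = 7
pos_z_3 = 4
width_3 = 3.5
height_3 = 2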